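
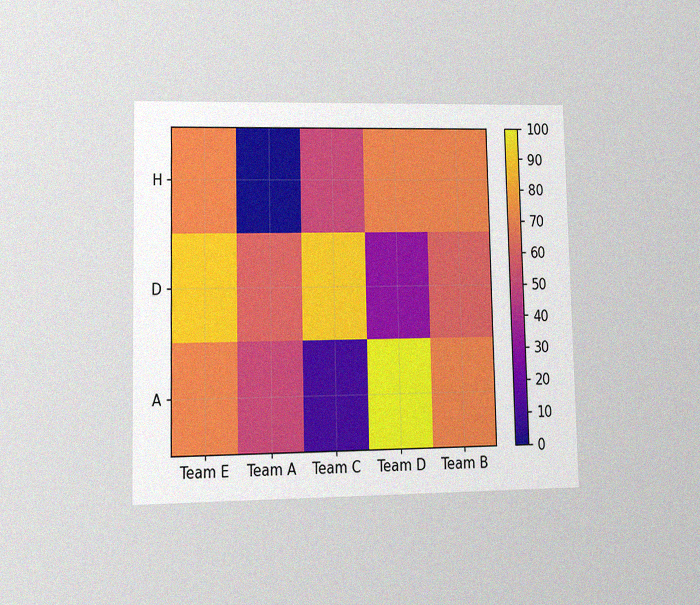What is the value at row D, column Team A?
60

The chart is viewed at a slight angle, with some photo noise. Matching cell (D, Team A) against the colorbar gives 60.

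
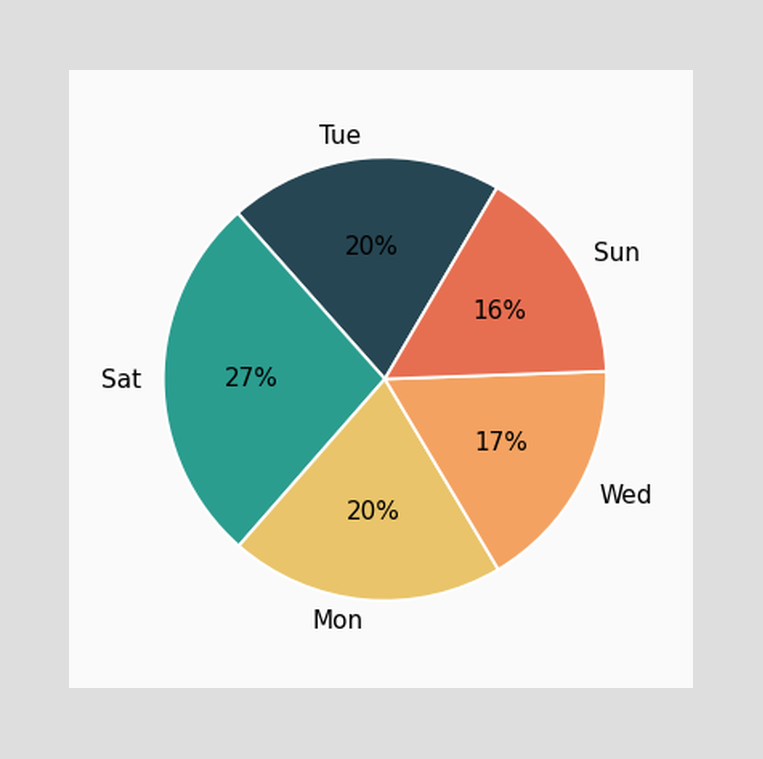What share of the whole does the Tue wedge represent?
20%

The Tue slice takes up 20% of the pie.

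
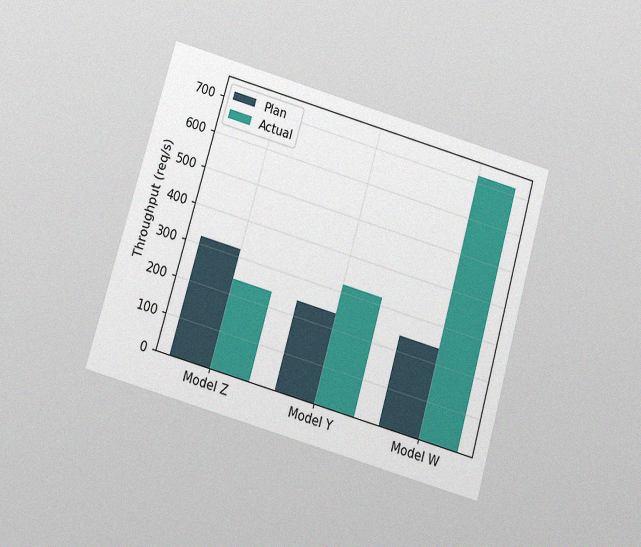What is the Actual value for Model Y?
The chart is tilted about 16° clockwise and viewed slightly from below, with some photo noise. The Actual bar at Model Y reaches 320req/s on the y-axis.

320req/s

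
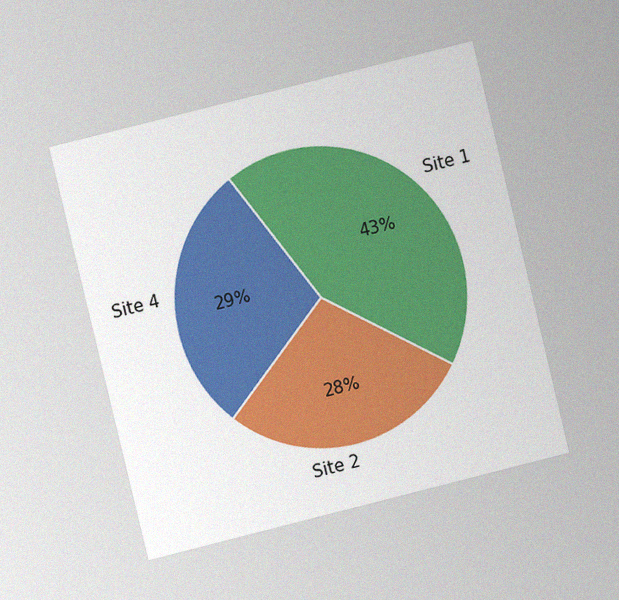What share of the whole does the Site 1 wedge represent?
43%

The chart is tilted about 14° counter-clockwise and viewed at a slight angle, with some photo noise. The Site 1 slice takes up 43% of the pie.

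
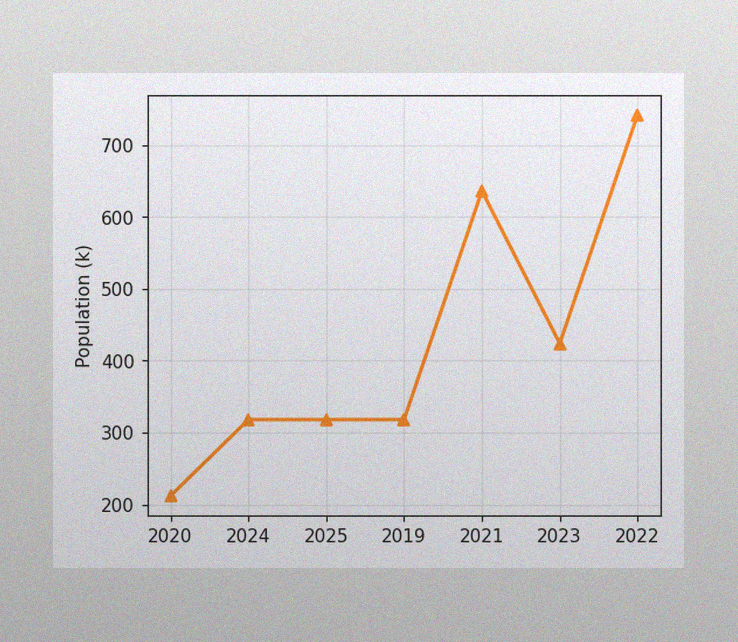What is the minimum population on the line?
The image has some photo noise and uneven lighting. The lowest point is at 2020, and reading across to the y-axis gives 212k.

212k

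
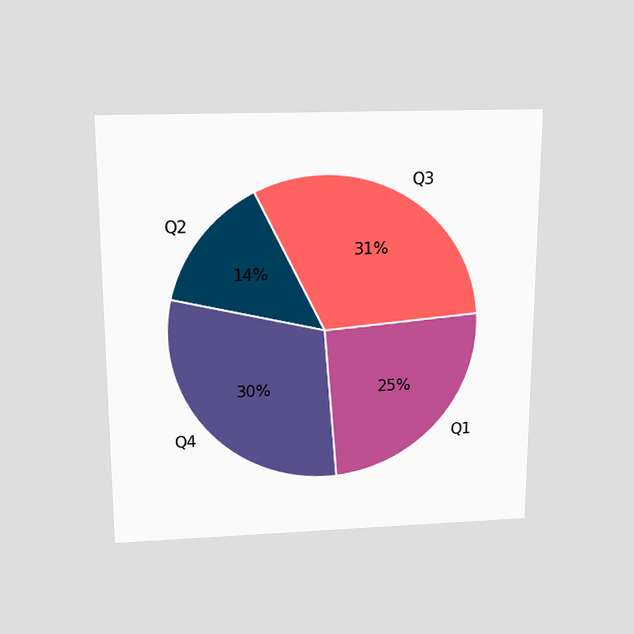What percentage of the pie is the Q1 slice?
25%

The chart is viewed slightly from above. The Q1 slice takes up 25% of the pie.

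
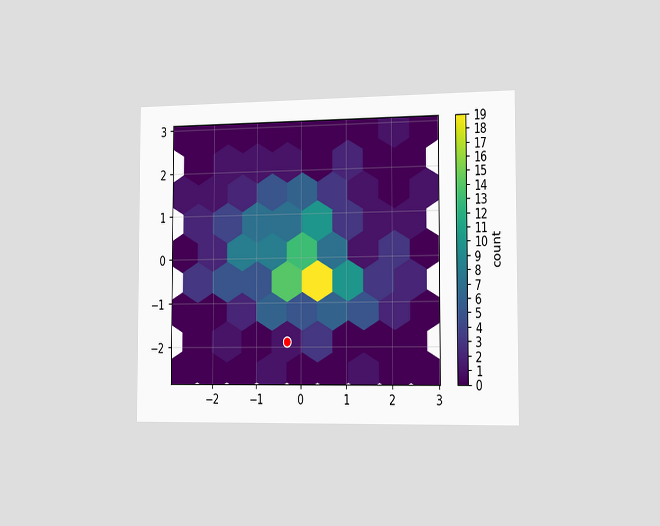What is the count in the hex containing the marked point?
1

The chart is viewed slightly from the right. The marked hex reads 1 on the colorbar.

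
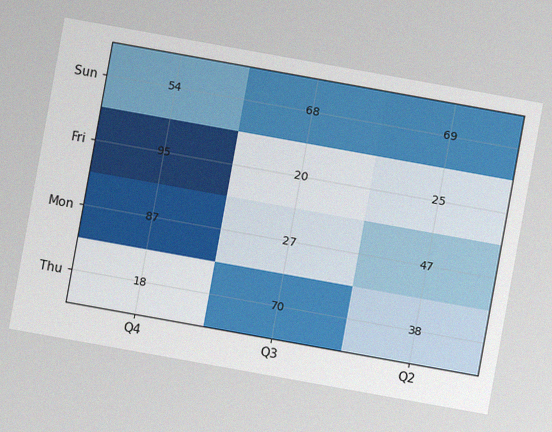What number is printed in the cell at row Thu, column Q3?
70

The chart is tilted about 10° clockwise, with some photo noise. The (Thu, Q3) cell reads 70.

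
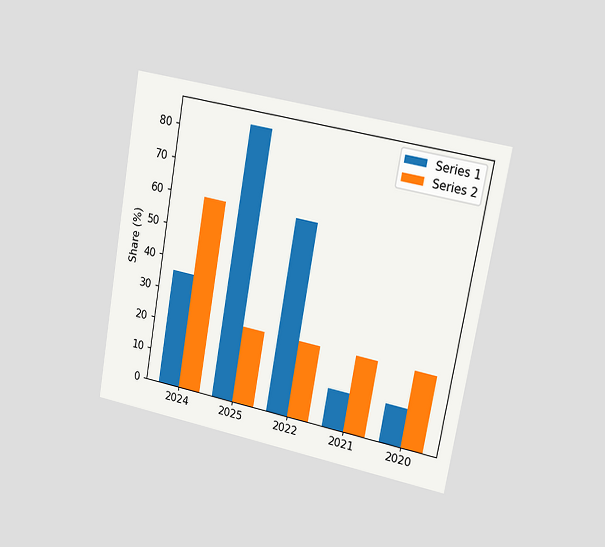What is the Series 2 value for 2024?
The chart is tilted about 10° clockwise and viewed slightly from the right. The Series 2 bar at 2024 reaches 60% on the y-axis.

60%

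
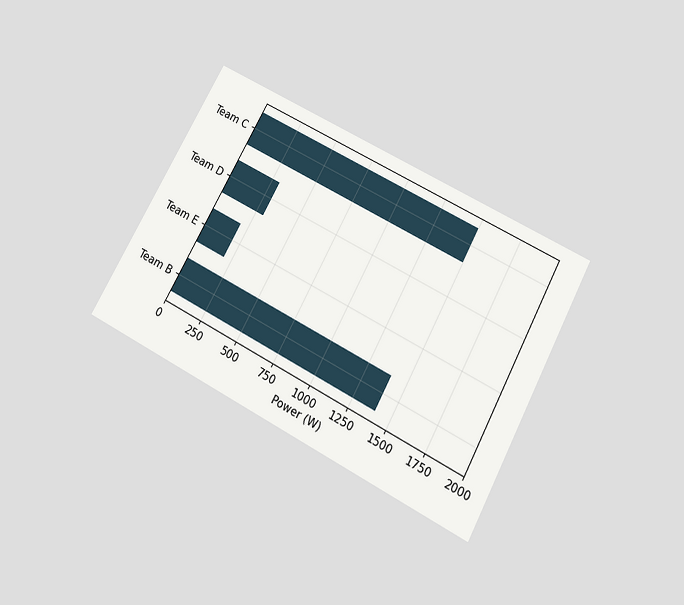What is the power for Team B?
The chart is tilted about 28° clockwise and viewed slightly from below. Reading along the chart's x-axis, the Team B bar reaches 1400W.

1400W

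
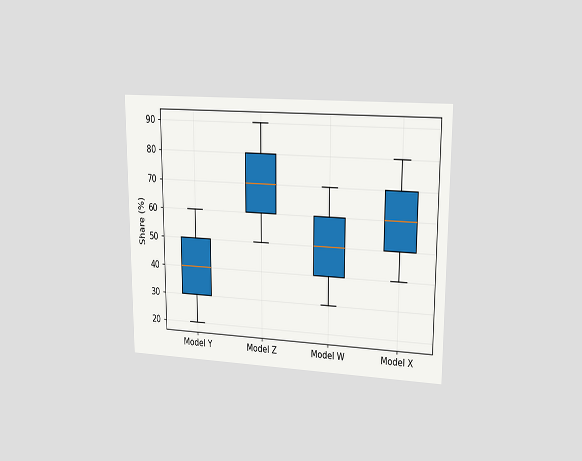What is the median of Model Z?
The chart is viewed at a slight angle. The median line in the Model Z box sits at 70%.

70%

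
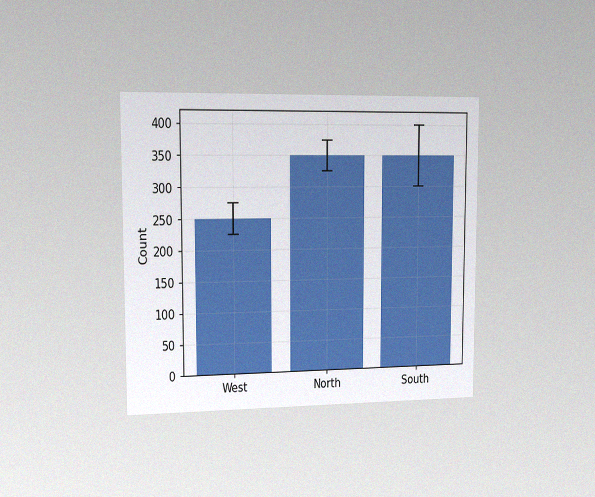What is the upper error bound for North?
The chart is viewed slightly from the left, with some photo noise. The North bar's upper whisker reaches 375.

375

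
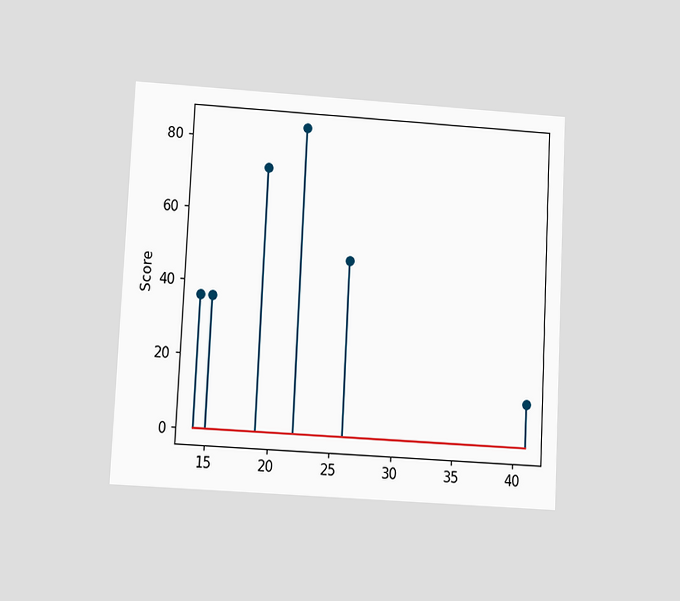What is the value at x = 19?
The chart is tilted about 3° clockwise and viewed at a slight angle. The stem at x=19 reaches 72.

72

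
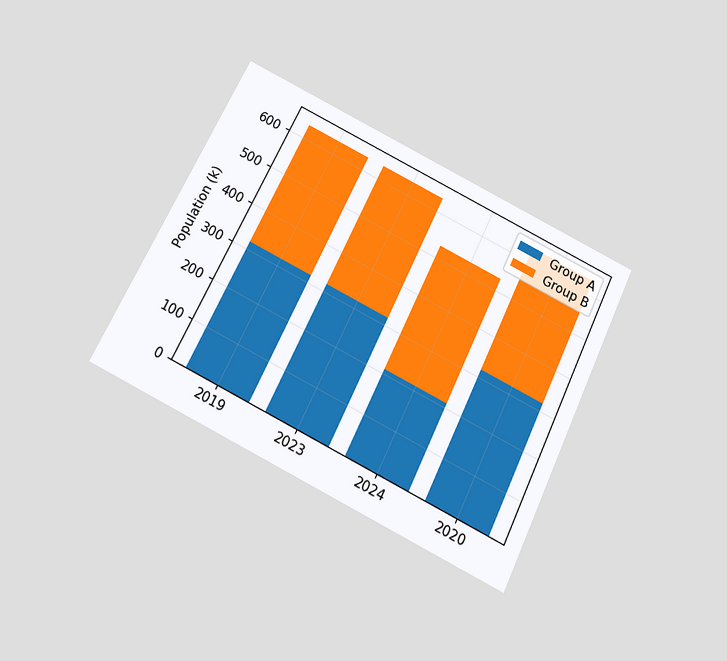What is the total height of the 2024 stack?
530k

The chart is tilted about 26° clockwise and viewed slightly from below. The 2024 stack's top reaches 530k on the y-axis.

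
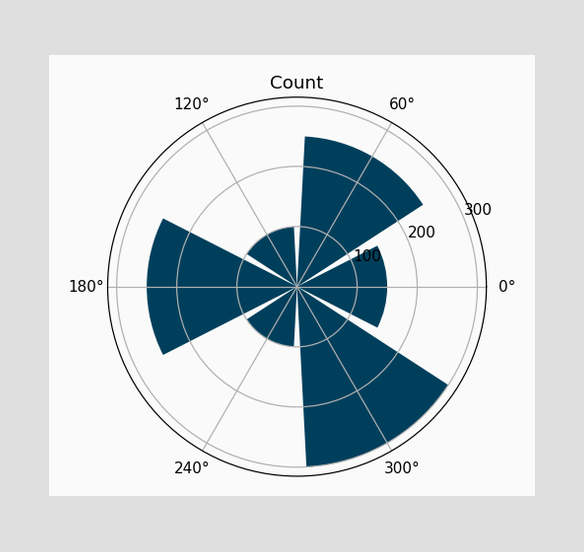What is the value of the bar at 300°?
The bar at 300° reaches 300 on the radial axis.

300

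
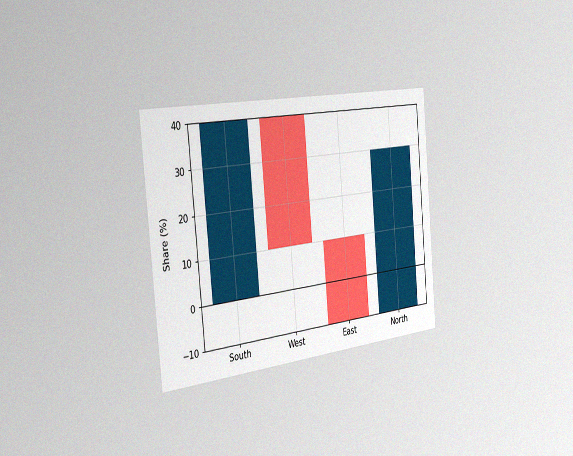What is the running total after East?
The chart is tilted about 5° counter-clockwise and viewed slightly from the left, with some photo noise. After East the running total reaches -10%.

-10%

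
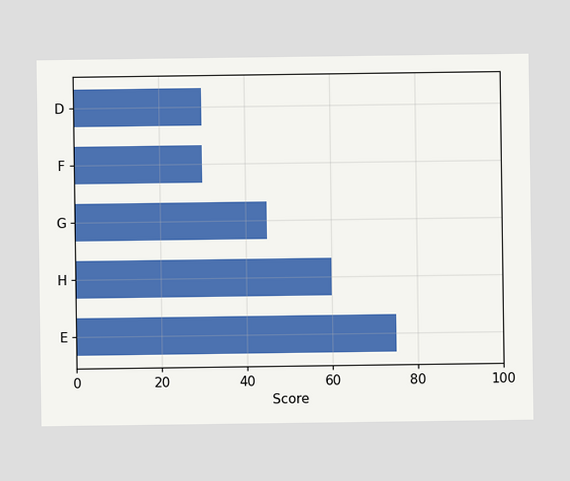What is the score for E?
Reading along the chart's x-axis, the E bar reaches 75.

75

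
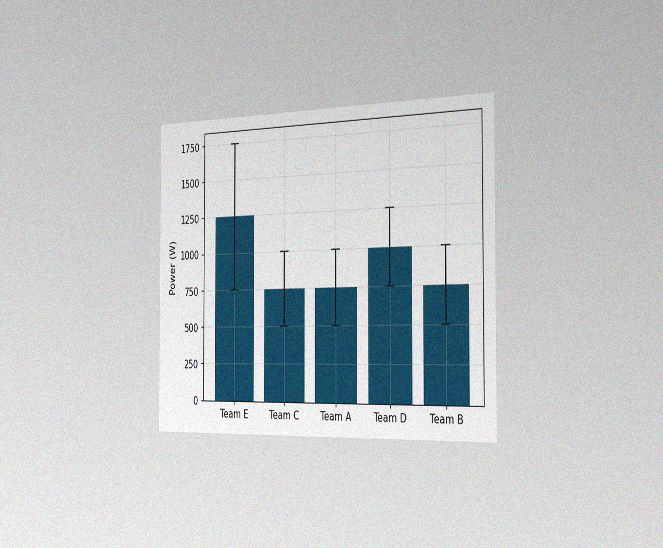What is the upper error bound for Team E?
1750W

The chart is viewed slightly from the right, with some photo noise. The Team E bar's upper whisker reaches 1750W.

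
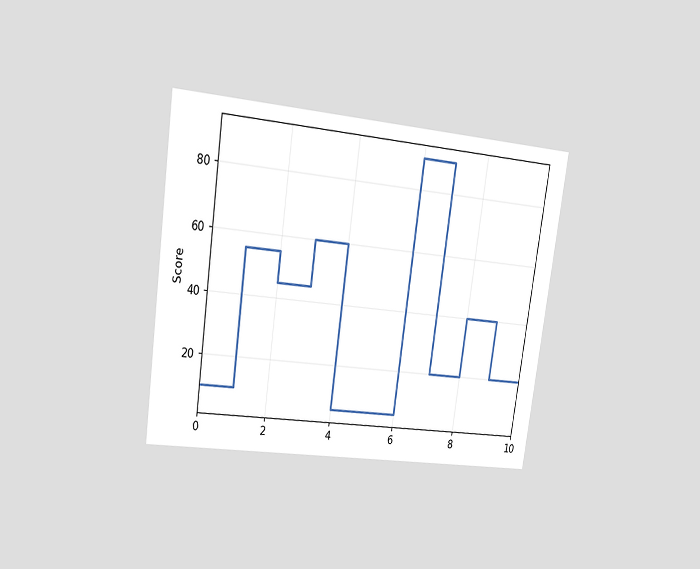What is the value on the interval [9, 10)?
20

The chart is tilted about 8° clockwise and viewed at a slight angle. On [9, 10) the step sits at 20.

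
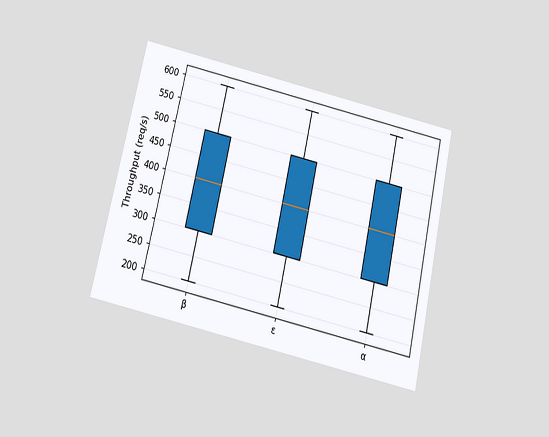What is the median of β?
400req/s

The chart is tilted about 13° clockwise and viewed slightly from below. The median line in the β box sits at 400req/s.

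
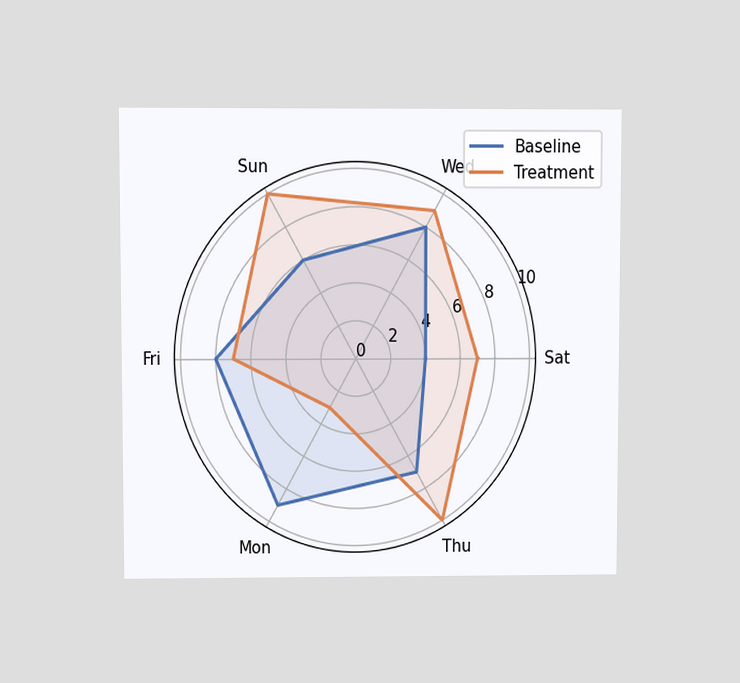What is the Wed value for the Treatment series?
The chart is viewed at a slight angle. On the Wed axis, Treatment reaches 9.

9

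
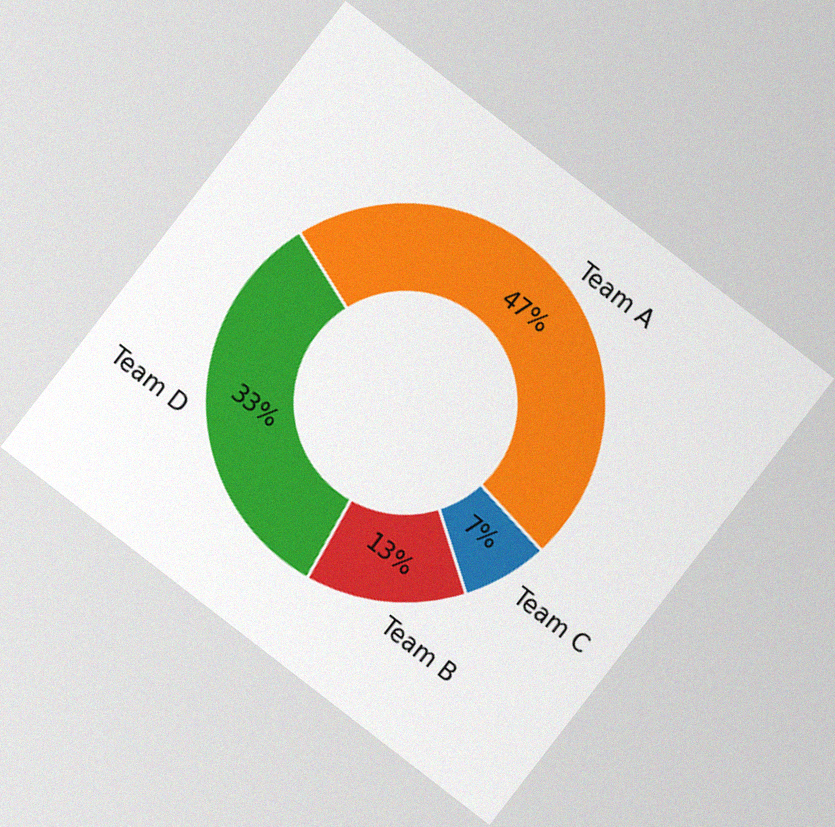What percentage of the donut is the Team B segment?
The chart is tilted about 38° clockwise, with some photo noise. The Team B segment takes up 13% of the ring.

13%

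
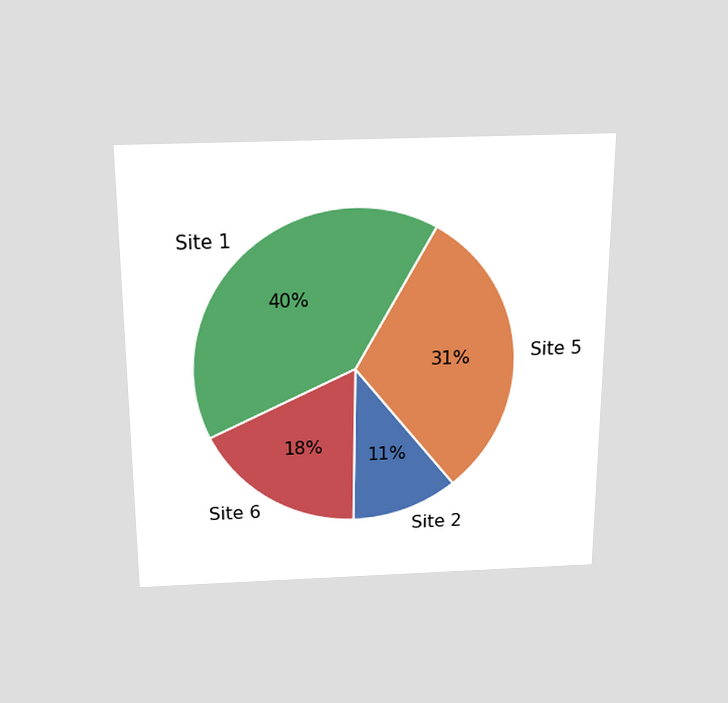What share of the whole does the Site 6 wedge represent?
The chart is viewed slightly from above. The Site 6 slice takes up 18% of the pie.

18%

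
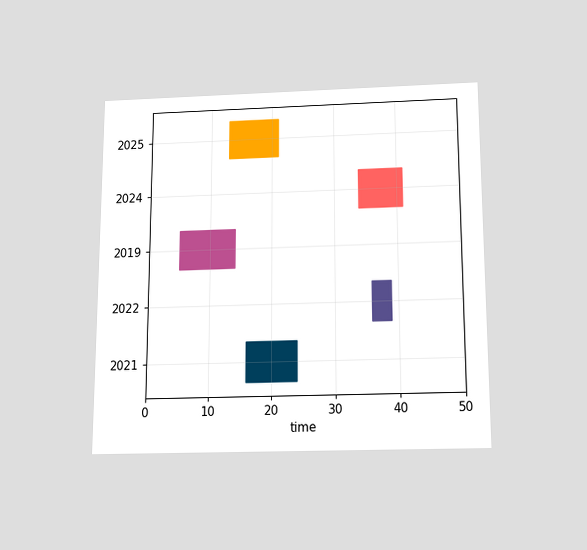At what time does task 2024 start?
The chart is viewed slightly from below. The 2024 bar begins at t=34.

34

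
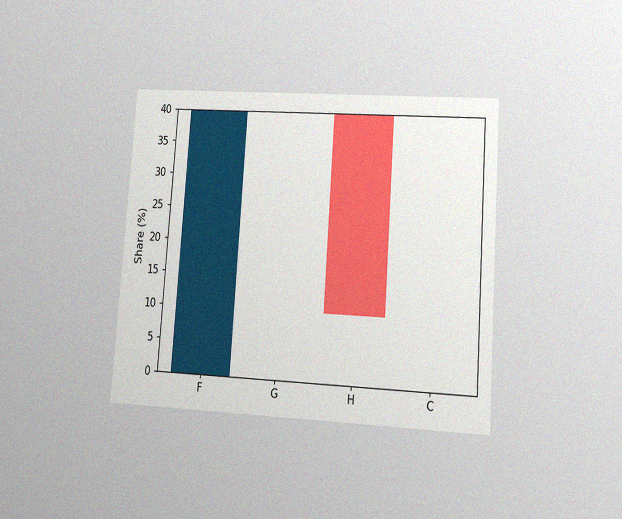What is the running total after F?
40%

The chart is tilted about 4° clockwise and viewed at a slight angle, with some photo noise. After F the running total reaches 40%.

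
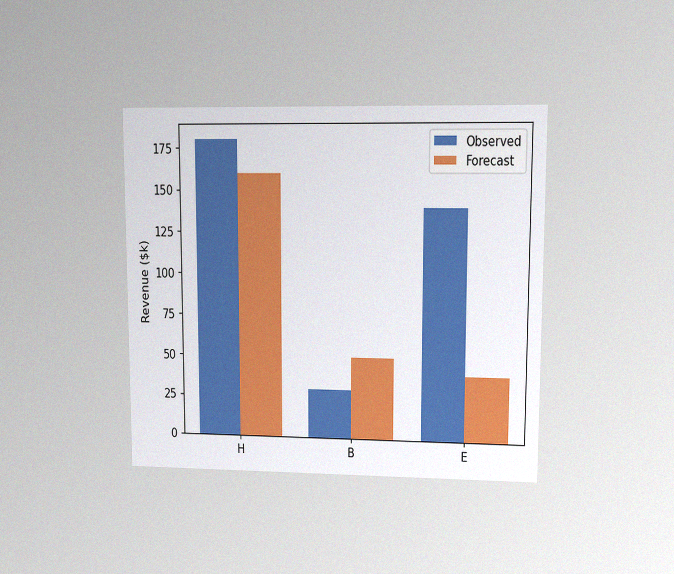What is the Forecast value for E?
The chart is viewed at a slight angle, with some photo noise. The Forecast bar at E reaches $40k on the y-axis.

$40k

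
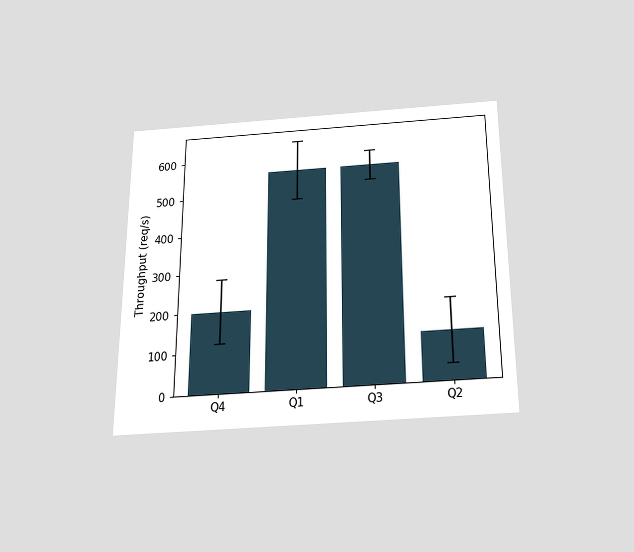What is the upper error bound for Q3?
The chart is viewed slightly from below. The Q3 bar's upper whisker reaches 600req/s.

600req/s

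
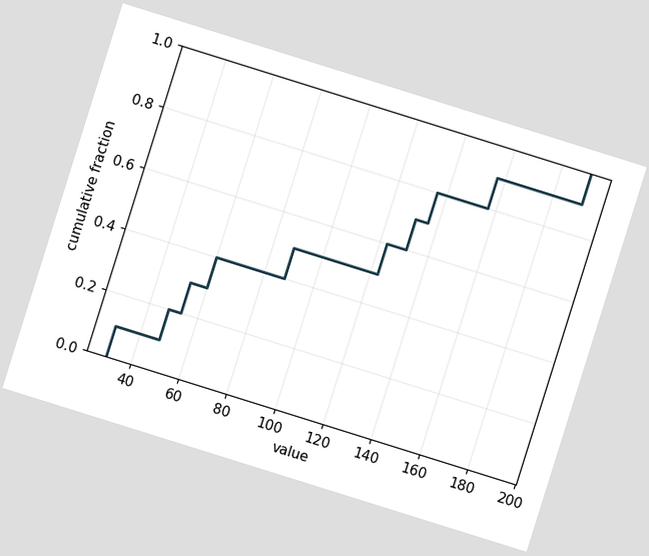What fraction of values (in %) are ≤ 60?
40%

The chart is tilted about 17° clockwise. At x=60 the ECDF step is at 40%.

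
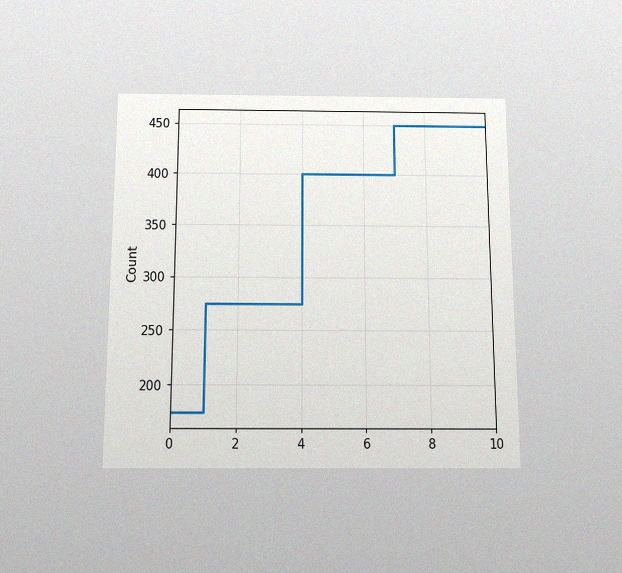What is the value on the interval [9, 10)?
450

The chart is viewed slightly from below, with some photo noise. On [9, 10) the step sits at 450.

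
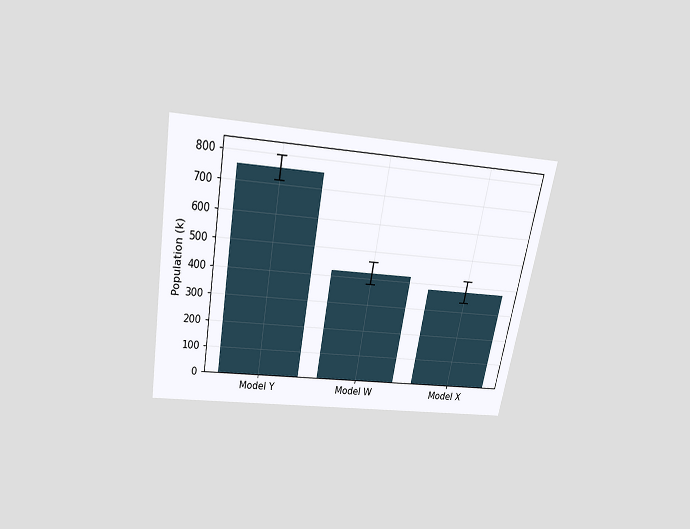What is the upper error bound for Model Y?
798k

The chart is tilted about 10° clockwise and viewed slightly from above. The Model Y bar's upper whisker reaches 798k.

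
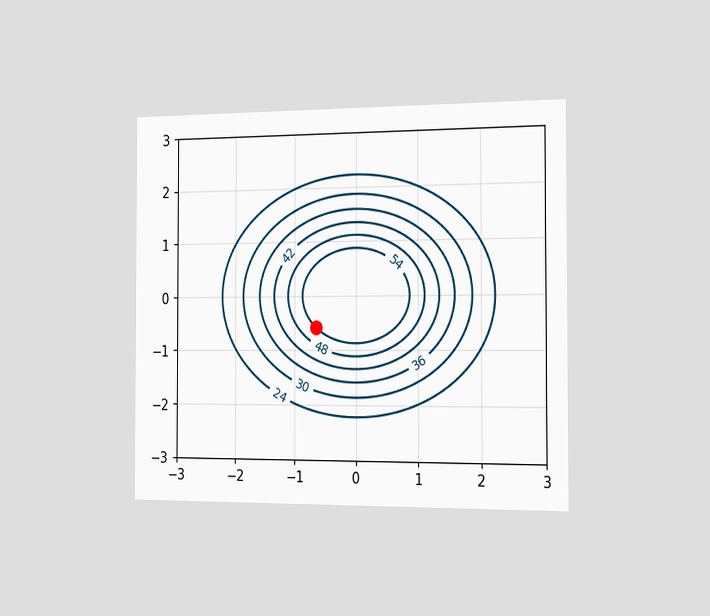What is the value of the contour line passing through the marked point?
The chart is viewed slightly from the right. The marked point sits on the contour labelled 54.

54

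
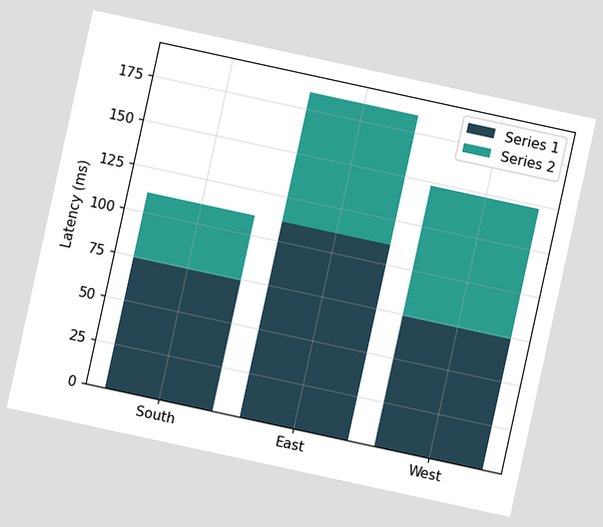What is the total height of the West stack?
The chart is tilted about 12° clockwise. The West stack's top reaches 148ms on the y-axis.

148ms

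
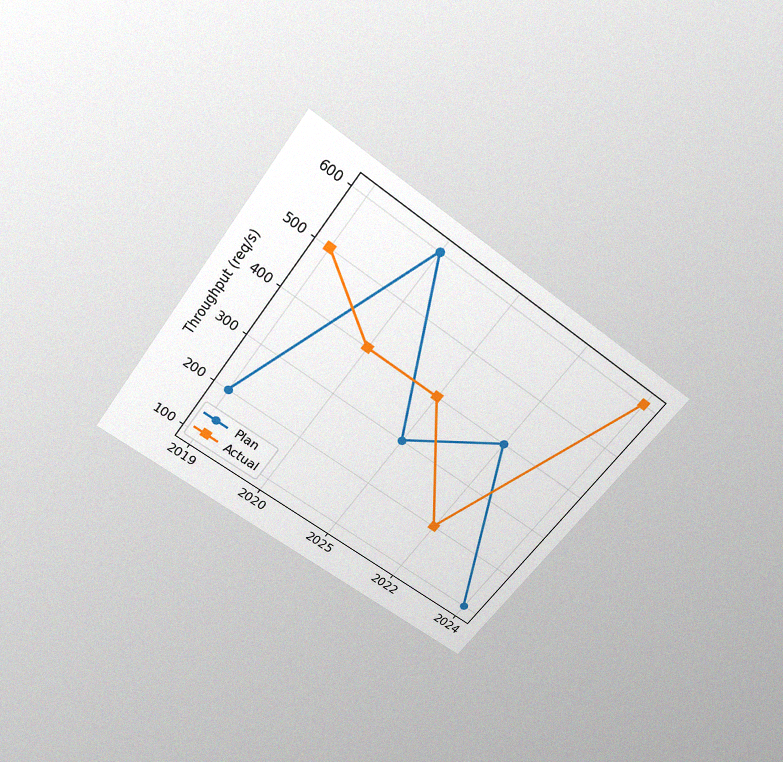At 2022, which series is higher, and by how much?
Plan, by 200req/s

The chart is tilted about 37° clockwise and viewed slightly from above, with some photo noise. At 2022, Plan sits above the other line by 200req/s.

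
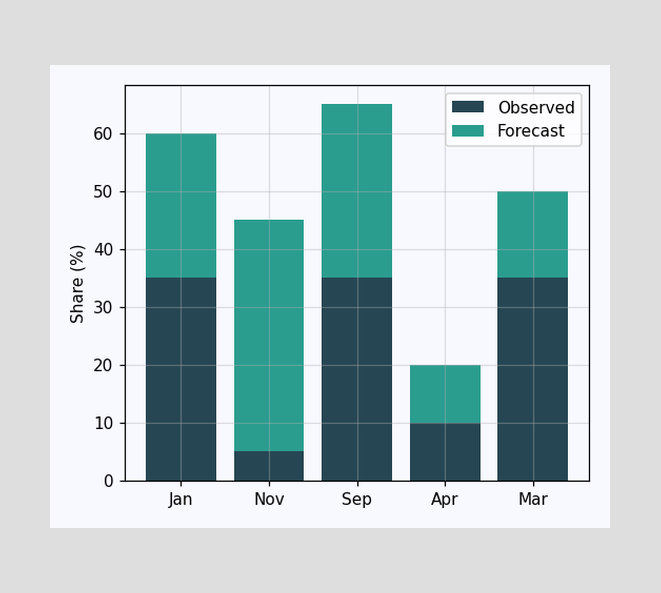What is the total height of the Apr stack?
The Apr stack's top reaches 20% on the y-axis.

20%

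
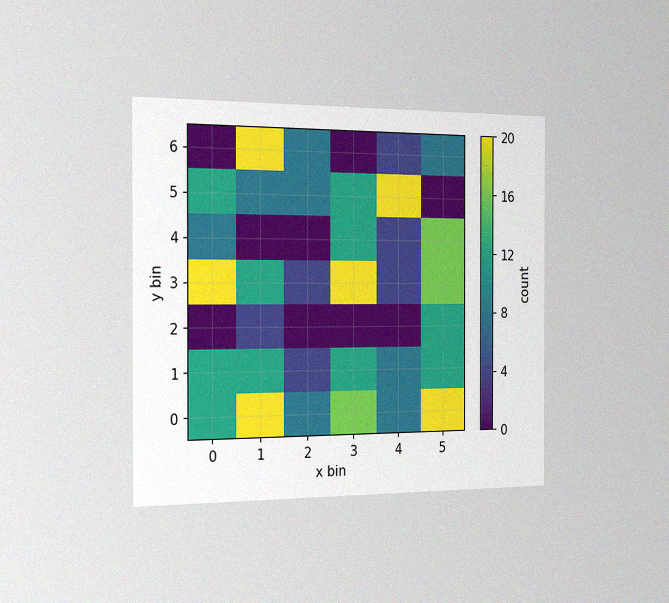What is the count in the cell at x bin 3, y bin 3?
The chart is viewed slightly from the left, with some photo noise. Matching the cell (3, 3) against the colorbar gives 20.

20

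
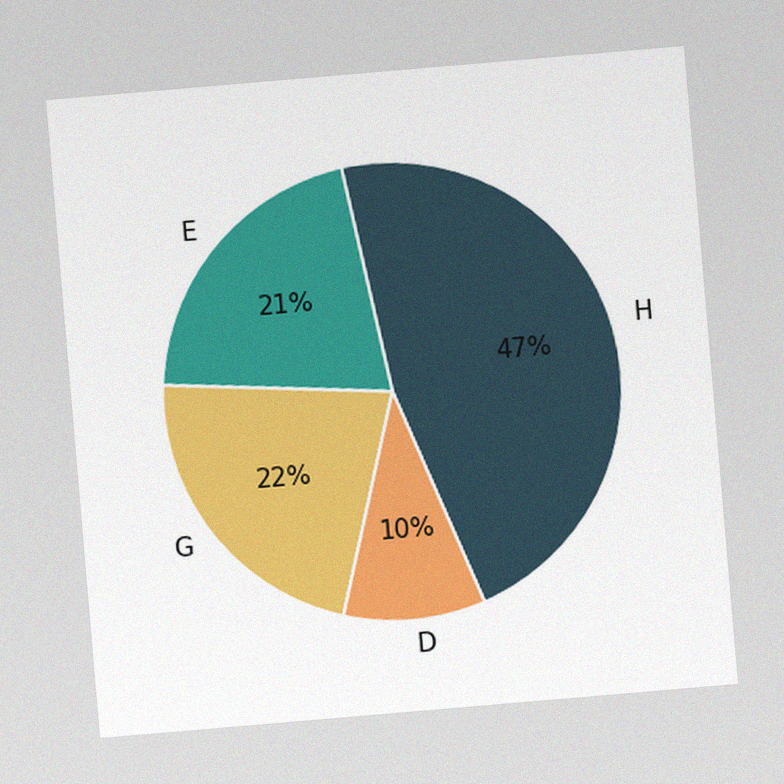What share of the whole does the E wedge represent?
The chart is tilted about 5° counter-clockwise, with some photo noise. The E slice takes up 21% of the pie.

21%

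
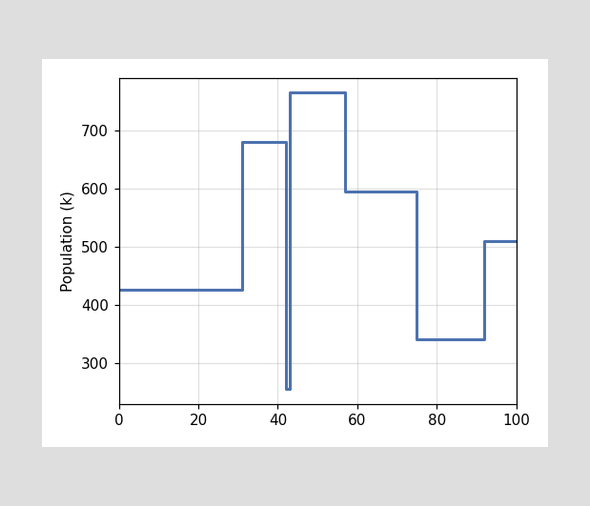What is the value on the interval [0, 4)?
425k

On [0, 4) the step sits at 425k.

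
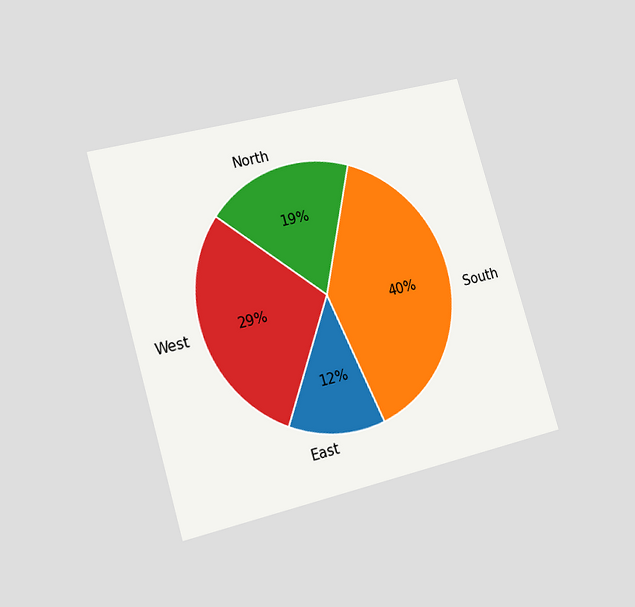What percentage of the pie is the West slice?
29%

The chart is tilted about 16° counter-clockwise and viewed slightly from the left. The West slice takes up 29% of the pie.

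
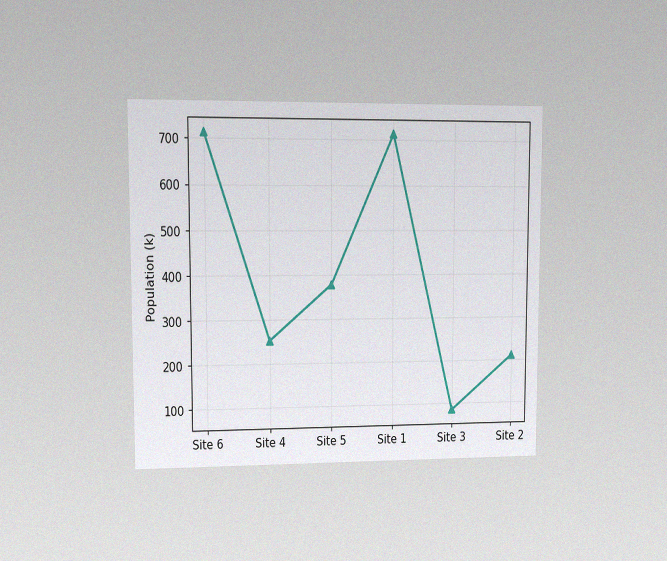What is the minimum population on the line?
84k

The chart is viewed at a slight angle, with some photo noise. The lowest point is at Site 3, and reading across to the y-axis gives 84k.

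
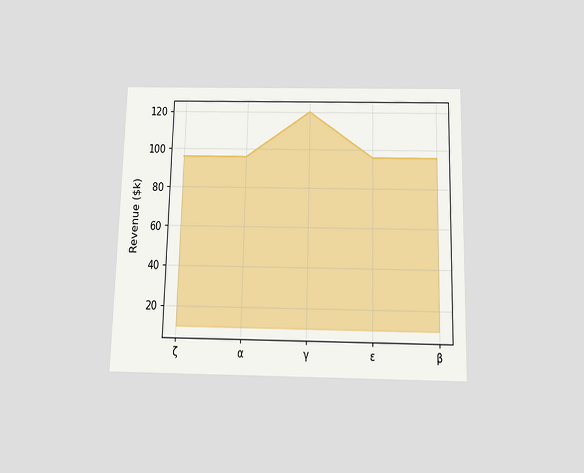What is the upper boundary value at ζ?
$96k

The chart is viewed slightly from below. At ζ the upper boundary is at $96k.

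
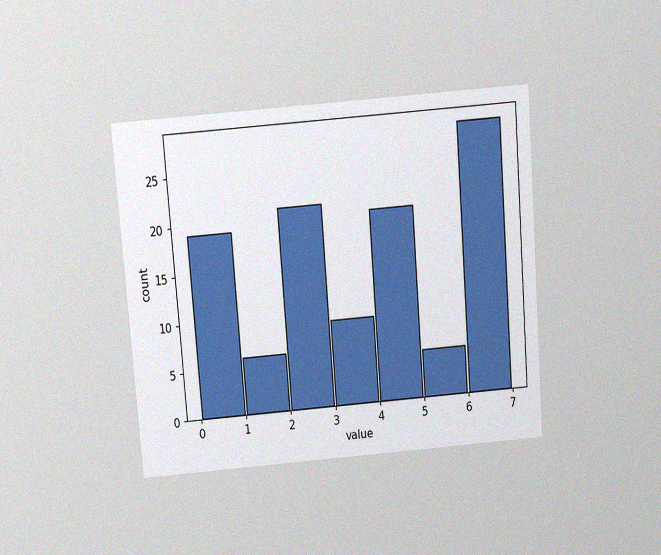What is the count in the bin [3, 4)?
9

The chart is tilted about 4° counter-clockwise and viewed slightly from above, with some photo noise. The [3, 4) bin has height 9.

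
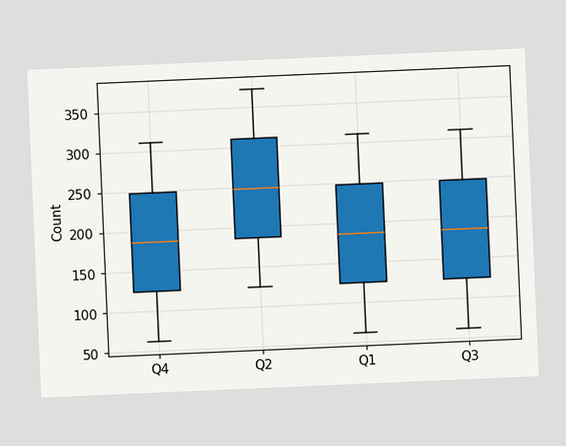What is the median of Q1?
The chart is tilted about 2° counter-clockwise. The median line in the Q1 box sits at 186.

186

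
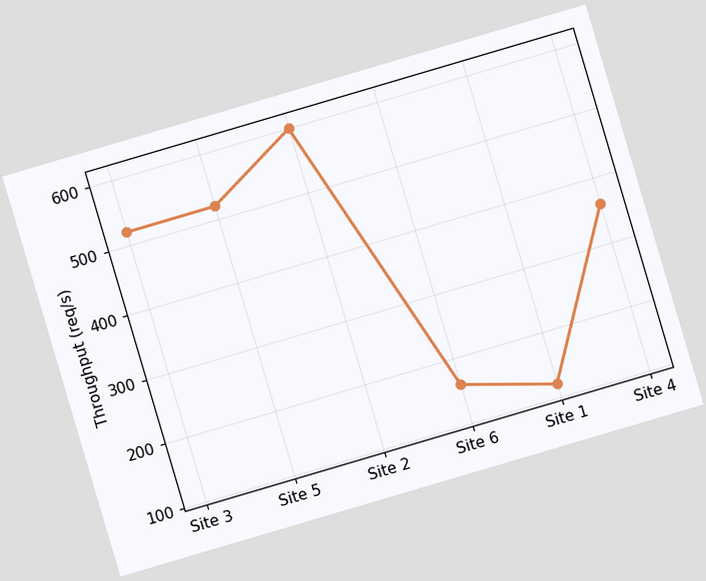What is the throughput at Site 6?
160req/s

The chart is tilted about 16° counter-clockwise. At Site 6, the line is at 160req/s.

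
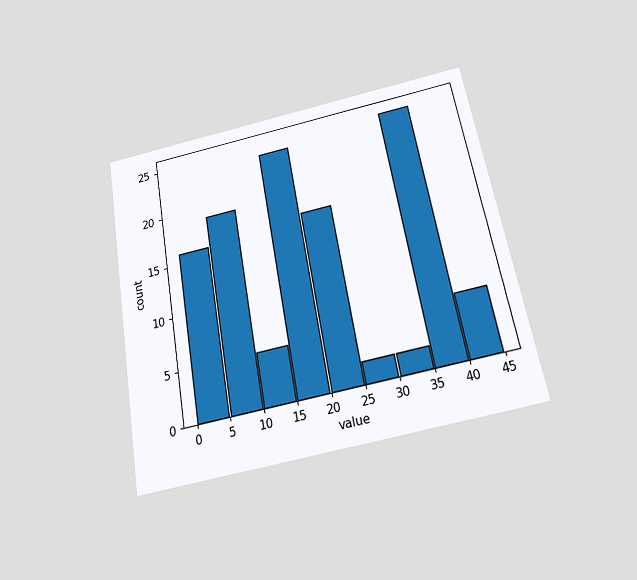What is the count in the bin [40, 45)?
The chart is tilted about 10° counter-clockwise and viewed slightly from below. The [40, 45) bin has height 6.

6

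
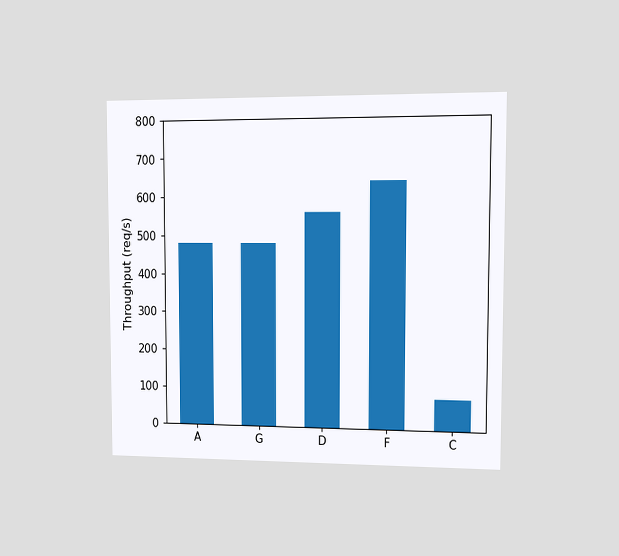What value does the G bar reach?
The chart is viewed at a slight angle. Reading along the chart's y-axis, the G bar reaches 480req/s.

480req/s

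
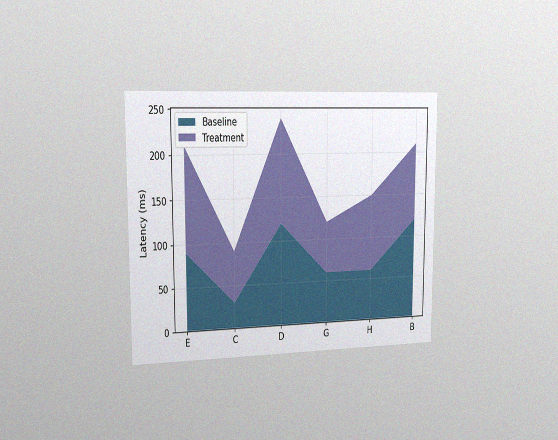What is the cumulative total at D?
240ms

The chart is viewed slightly from the left, with some photo noise. The stacked total at D reaches 240ms.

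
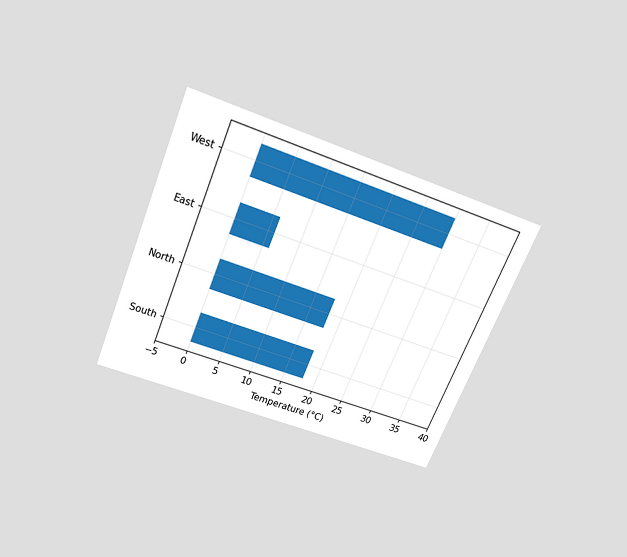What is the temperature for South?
The chart is tilted about 22° clockwise and viewed slightly from above. Reading along the chart's x-axis, the South bar reaches 18°C.

18°C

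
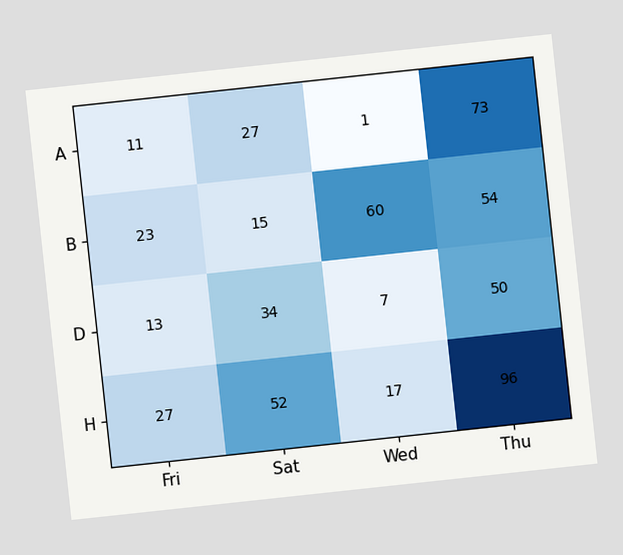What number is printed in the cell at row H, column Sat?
52

The chart is tilted about 6° counter-clockwise. The (H, Sat) cell reads 52.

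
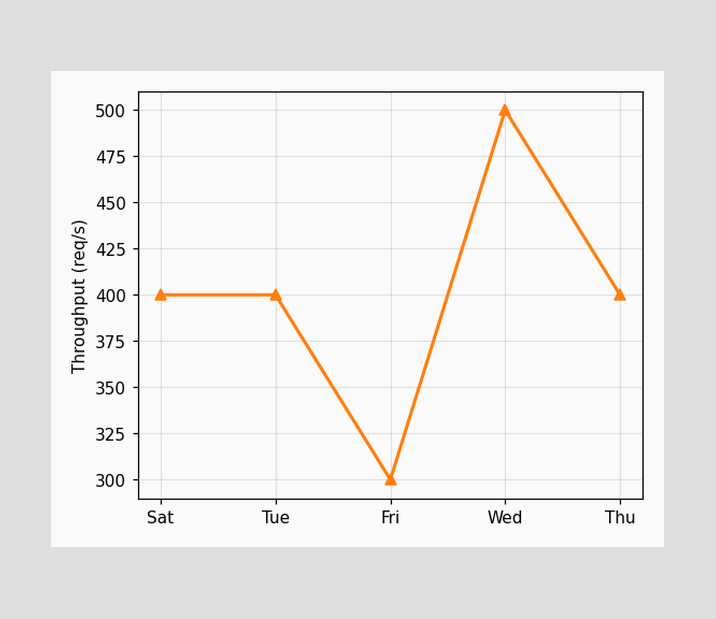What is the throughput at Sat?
At Sat, the line is at 400req/s.

400req/s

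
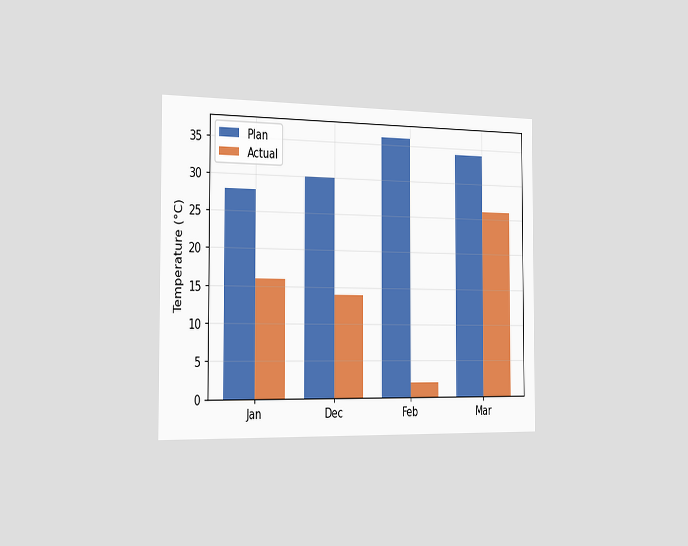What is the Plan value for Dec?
The chart is viewed slightly from the left. The Plan bar at Dec reaches 30°C on the y-axis.

30°C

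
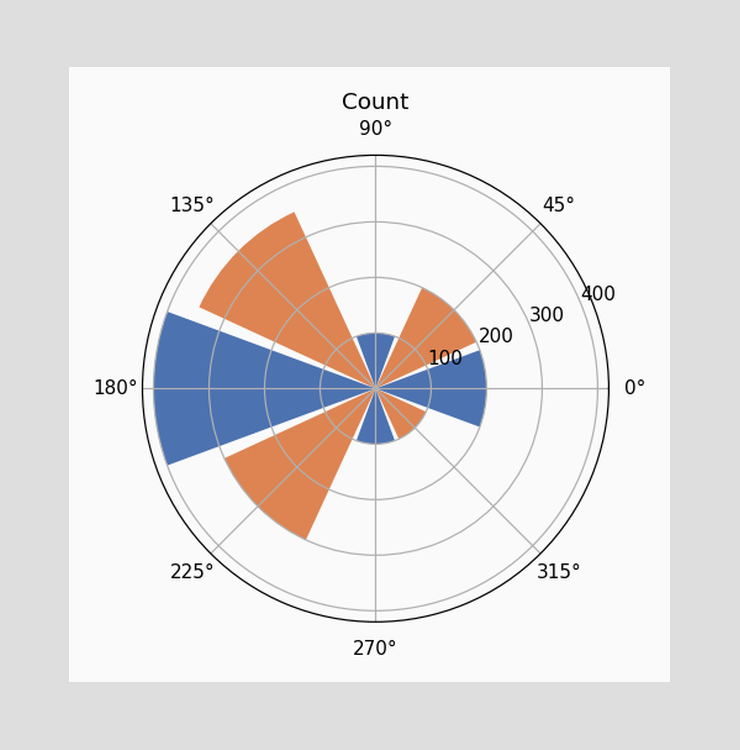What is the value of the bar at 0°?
The bar at 0° reaches 200 on the radial axis.

200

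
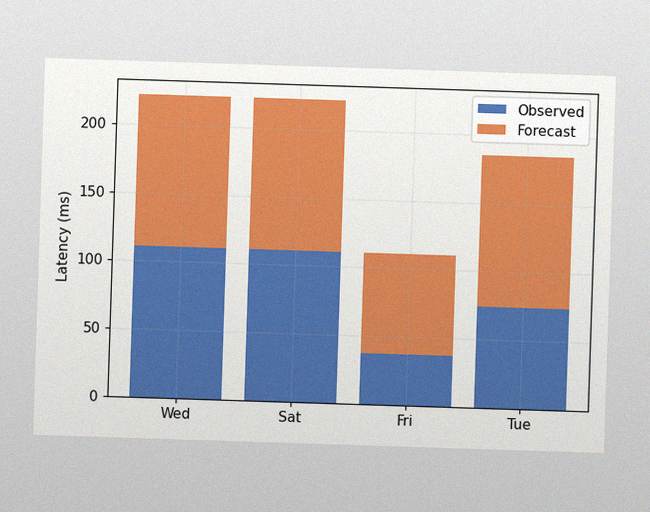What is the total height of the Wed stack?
The image has some photo noise and uneven lighting. The Wed stack's top reaches 222ms on the y-axis.

222ms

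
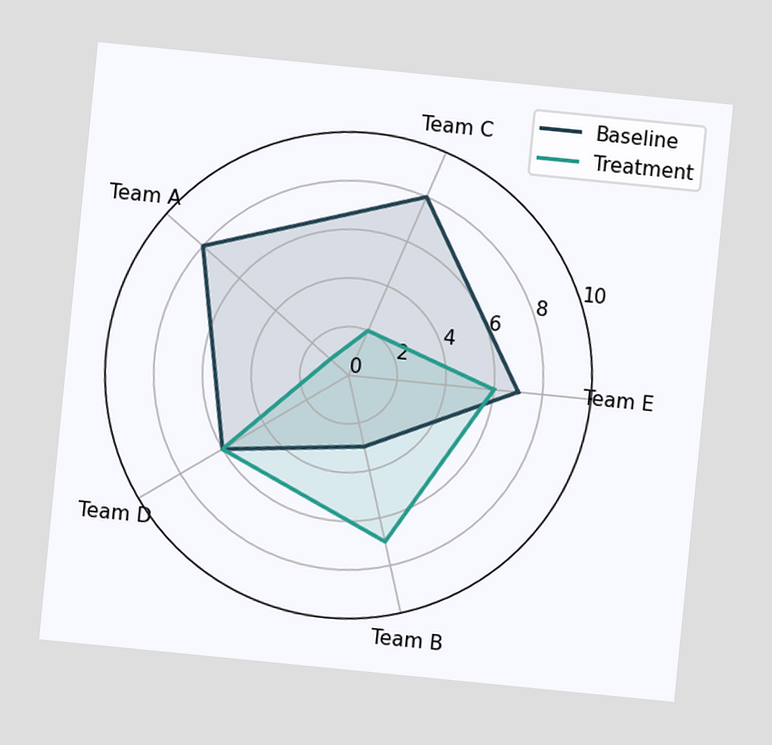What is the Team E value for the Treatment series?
6

The chart is tilted about 6° clockwise. On the Team E axis, Treatment reaches 6.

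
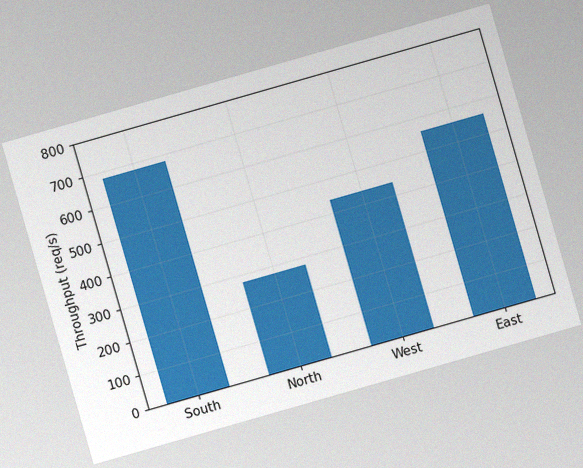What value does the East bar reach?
560req/s

The chart is tilted about 16° counter-clockwise, with some photo noise. Reading along the chart's y-axis, the East bar reaches 560req/s.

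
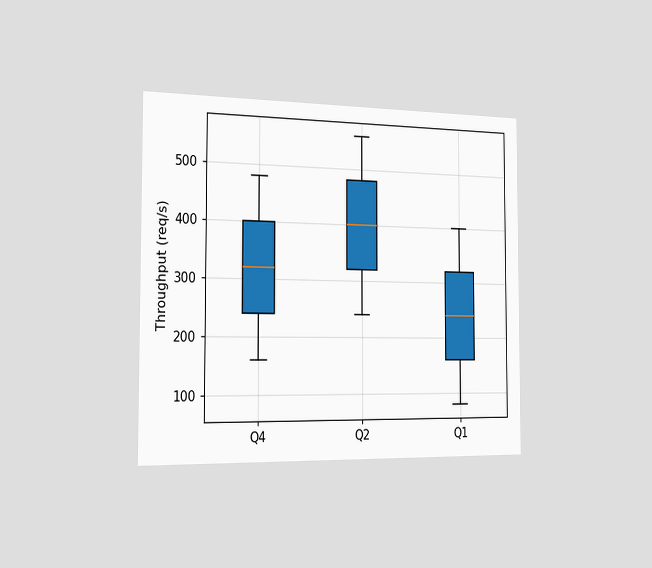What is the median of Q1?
The chart is viewed slightly from the left. The median line in the Q1 box sits at 240req/s.

240req/s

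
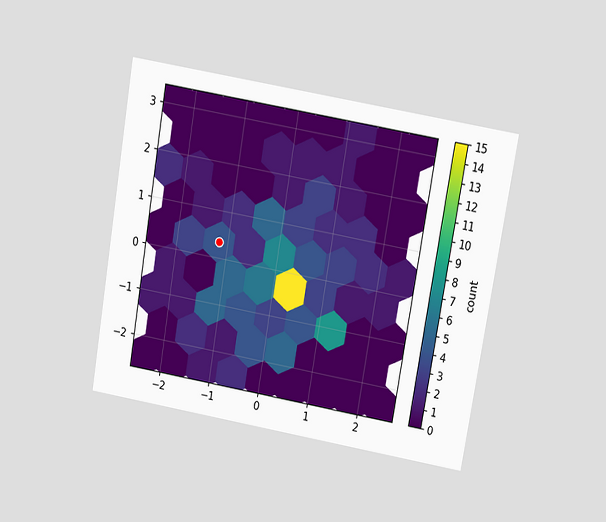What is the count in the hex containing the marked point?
The chart is tilted about 10° clockwise and viewed slightly from above. The marked hex reads 4 on the colorbar.

4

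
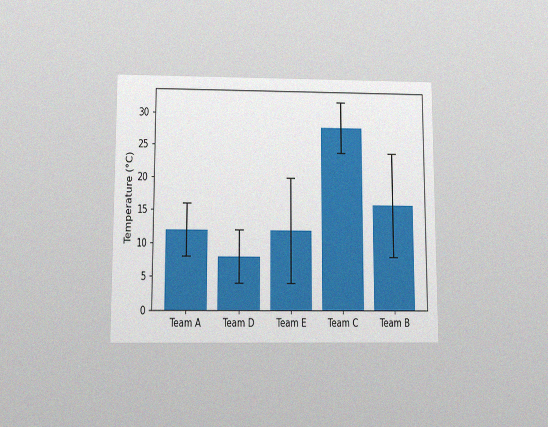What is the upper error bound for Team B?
The chart is viewed slightly from below, with some photo noise. The Team B bar's upper whisker reaches 24°C.

24°C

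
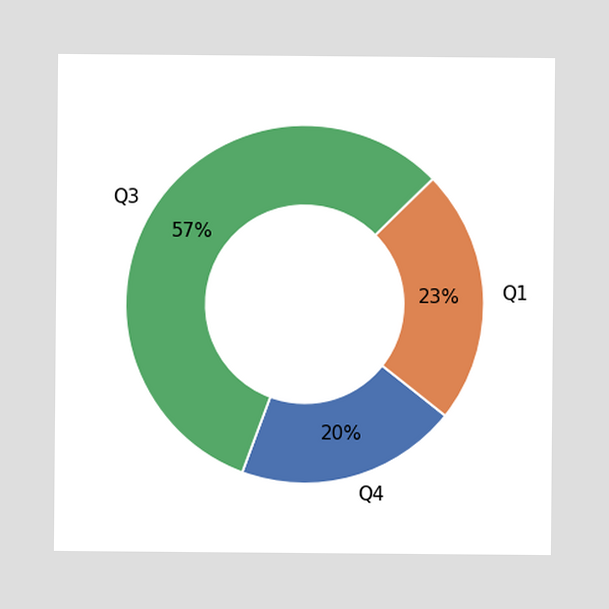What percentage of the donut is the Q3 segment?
The Q3 segment takes up 57% of the ring.

57%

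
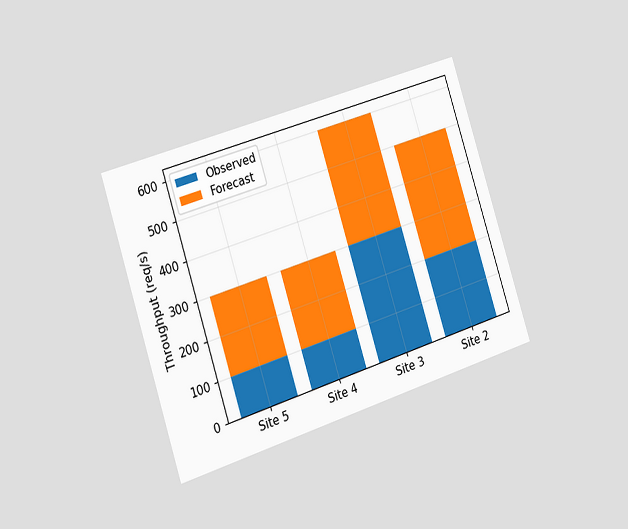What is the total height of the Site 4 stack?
The chart is tilted about 18° counter-clockwise and viewed slightly from the left. The Site 4 stack's top reaches 300req/s on the y-axis.

300req/s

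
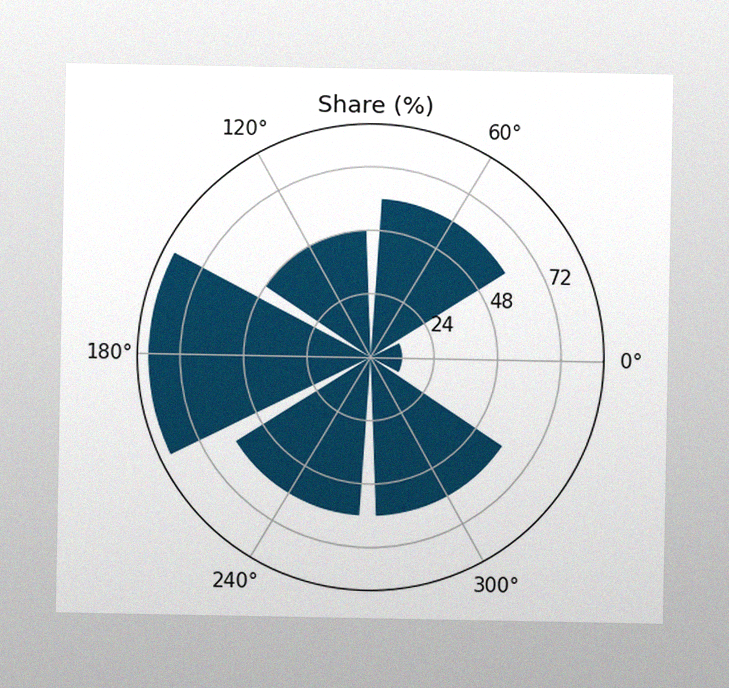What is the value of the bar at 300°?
60%

The image has some photo noise and uneven lighting. The bar at 300° reaches 60% on the radial axis.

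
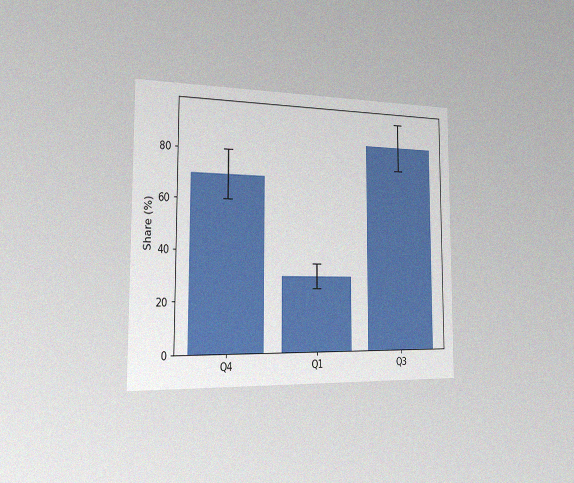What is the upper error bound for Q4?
80%

The chart is viewed slightly from the left, with some photo noise. The Q4 bar's upper whisker reaches 80%.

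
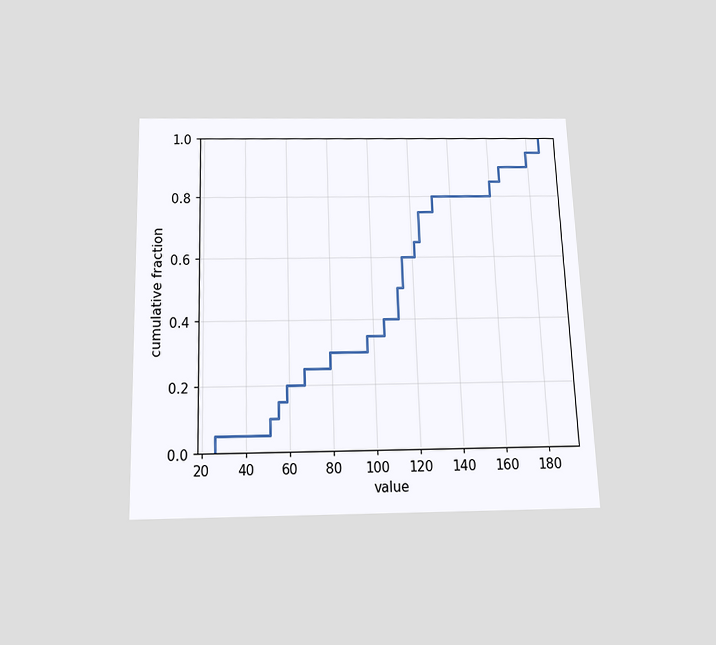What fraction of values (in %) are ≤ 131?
80%

The chart is viewed slightly from below. At x=131 the ECDF step is at 80%.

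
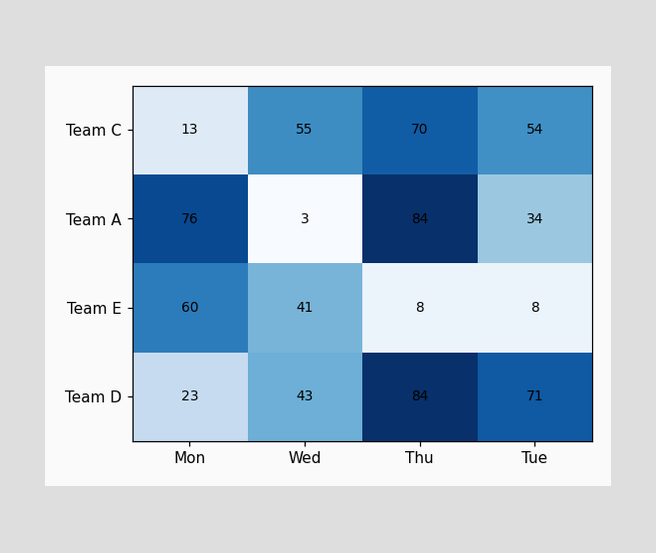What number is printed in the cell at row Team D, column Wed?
43

The (Team D, Wed) cell reads 43.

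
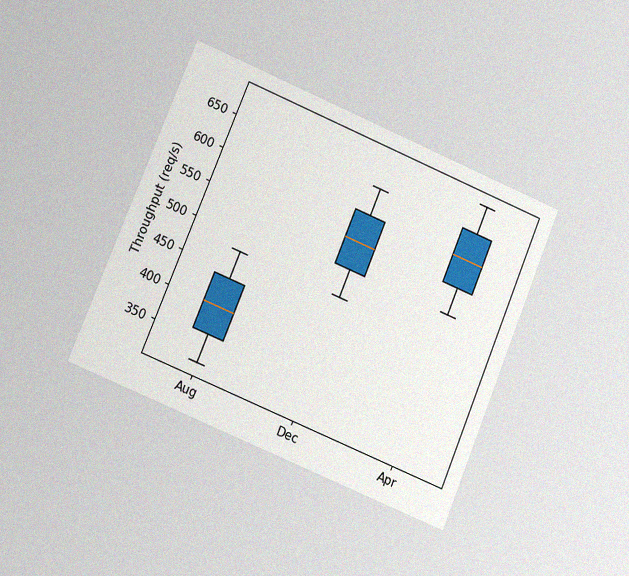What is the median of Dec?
560req/s

The chart is tilted about 23° clockwise and viewed at a slight angle, with some photo noise. The median line in the Dec box sits at 560req/s.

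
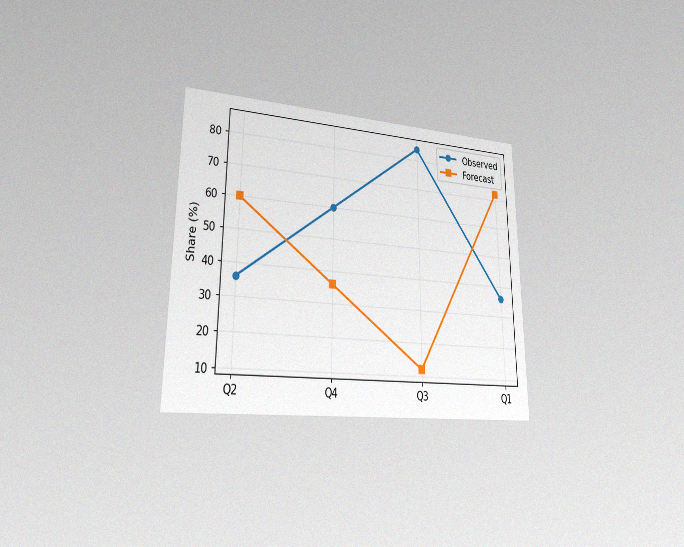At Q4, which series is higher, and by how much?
Observed, by 24%

The chart is viewed at a slight angle, with some photo noise. At Q4, Observed sits above the other line by 24%.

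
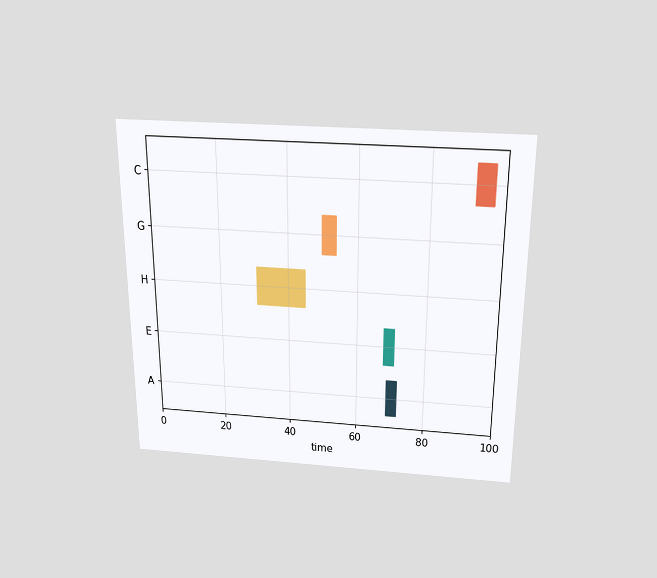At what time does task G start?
50

The chart is viewed slightly from above. The G bar begins at t=50.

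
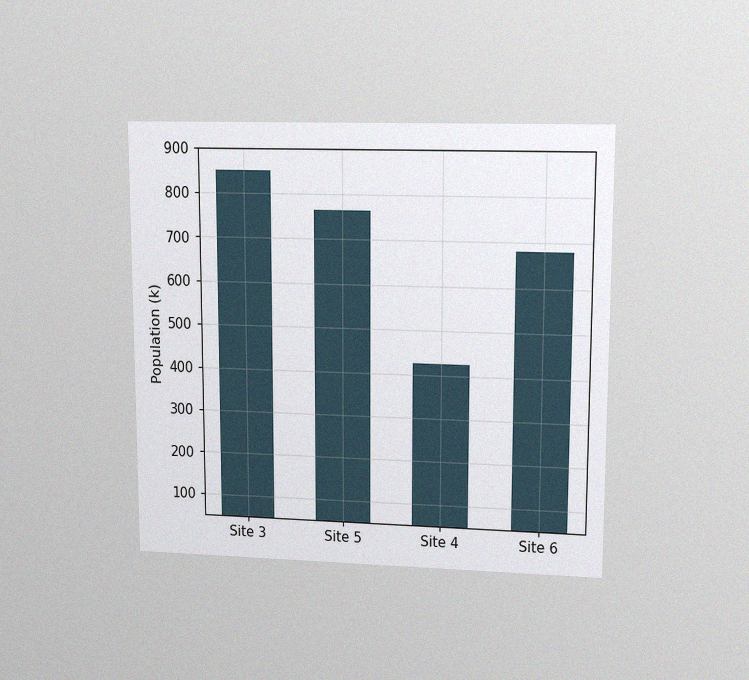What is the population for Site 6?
The chart is viewed at a slight angle, with some photo noise. Reading along the chart's y-axis, the Site 6 bar reaches 680k.

680k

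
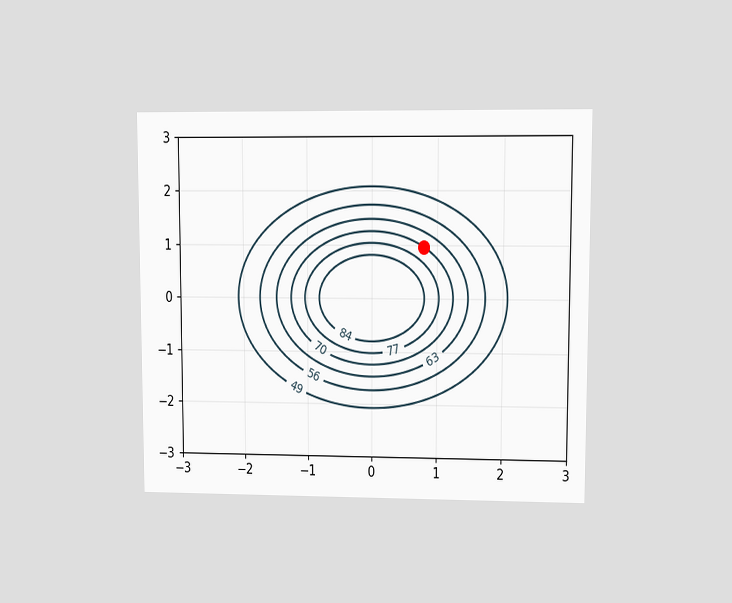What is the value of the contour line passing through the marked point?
70

The chart is viewed at a slight angle. The marked point sits on the contour labelled 70.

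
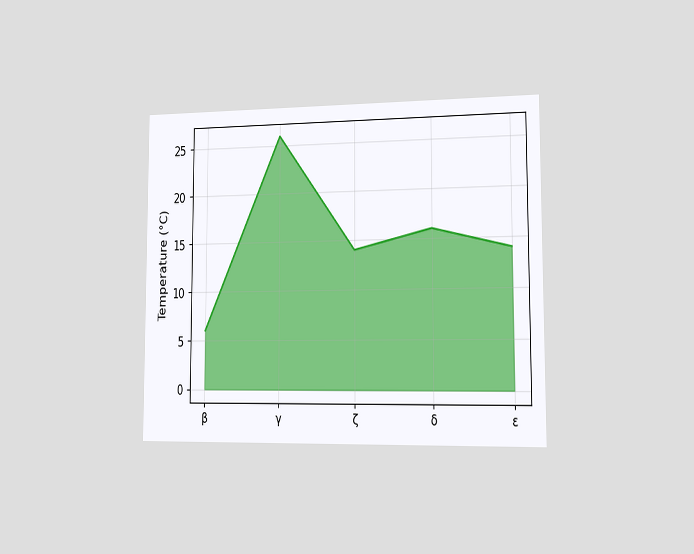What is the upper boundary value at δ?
16°C

The chart is viewed slightly from the right. At δ the upper boundary is at 16°C.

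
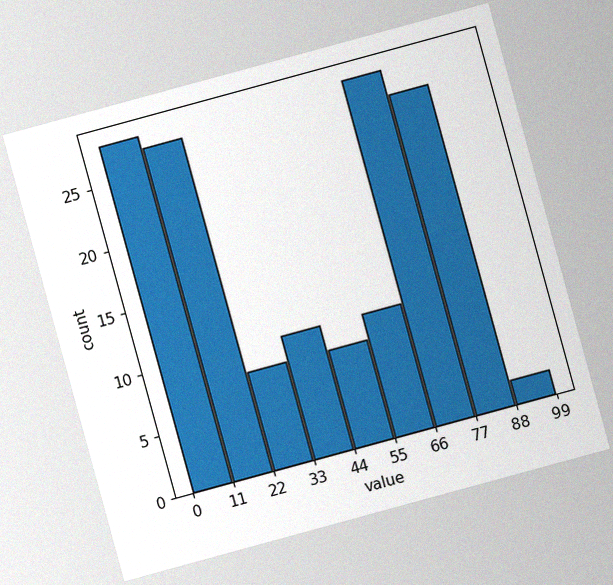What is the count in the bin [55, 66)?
10

The chart is tilted about 15° counter-clockwise, with some photo noise. The [55, 66) bin has height 10.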